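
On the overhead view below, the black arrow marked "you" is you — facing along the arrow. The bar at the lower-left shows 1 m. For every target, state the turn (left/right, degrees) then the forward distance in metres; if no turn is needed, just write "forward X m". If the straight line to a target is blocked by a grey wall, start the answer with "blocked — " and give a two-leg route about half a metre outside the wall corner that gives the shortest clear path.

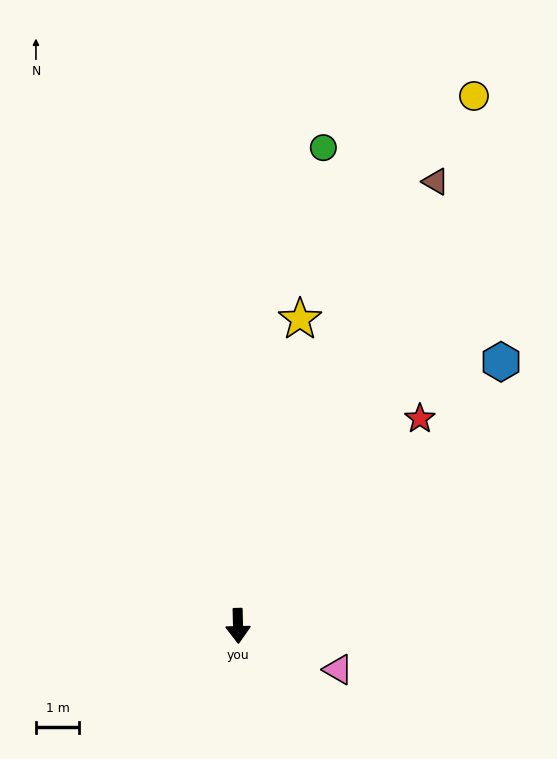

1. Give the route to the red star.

turn left 137°, forward 6.3 m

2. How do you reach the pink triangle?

turn left 65°, forward 2.5 m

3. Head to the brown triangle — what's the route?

turn left 155°, forward 11.2 m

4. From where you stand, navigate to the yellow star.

turn left 167°, forward 7.2 m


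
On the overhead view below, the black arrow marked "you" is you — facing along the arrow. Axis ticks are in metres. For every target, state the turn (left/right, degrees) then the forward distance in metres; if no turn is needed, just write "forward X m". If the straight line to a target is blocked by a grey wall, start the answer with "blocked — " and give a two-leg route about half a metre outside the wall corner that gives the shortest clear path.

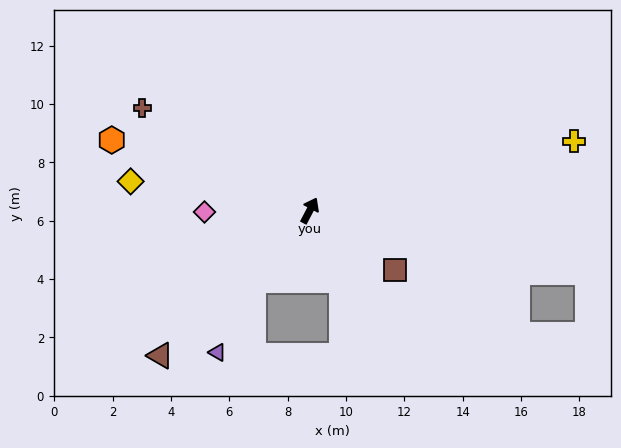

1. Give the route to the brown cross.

turn left 86°, forward 6.7 m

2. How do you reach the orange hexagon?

turn left 98°, forward 7.2 m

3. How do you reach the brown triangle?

turn left 162°, forward 7.1 m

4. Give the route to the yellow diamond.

turn left 108°, forward 6.2 m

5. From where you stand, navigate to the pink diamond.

turn left 118°, forward 3.6 m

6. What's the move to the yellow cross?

turn right 48°, forward 9.4 m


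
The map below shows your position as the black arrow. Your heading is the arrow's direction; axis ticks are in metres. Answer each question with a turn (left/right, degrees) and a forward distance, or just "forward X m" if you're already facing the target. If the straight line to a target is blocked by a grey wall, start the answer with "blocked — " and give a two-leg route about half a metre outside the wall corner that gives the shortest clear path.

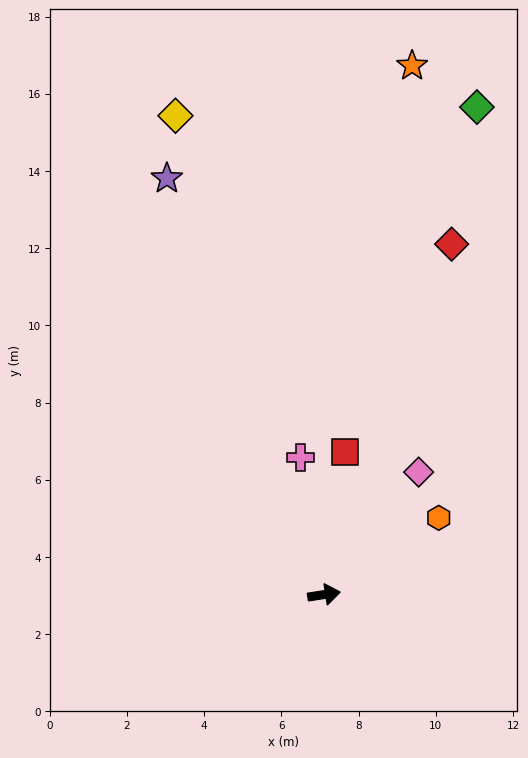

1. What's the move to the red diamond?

turn left 61°, forward 9.7 m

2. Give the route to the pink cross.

turn left 91°, forward 3.6 m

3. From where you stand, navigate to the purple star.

turn left 102°, forward 11.5 m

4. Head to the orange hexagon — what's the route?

turn left 25°, forward 3.6 m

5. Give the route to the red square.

turn left 73°, forward 3.7 m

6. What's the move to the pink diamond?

turn left 44°, forward 4.0 m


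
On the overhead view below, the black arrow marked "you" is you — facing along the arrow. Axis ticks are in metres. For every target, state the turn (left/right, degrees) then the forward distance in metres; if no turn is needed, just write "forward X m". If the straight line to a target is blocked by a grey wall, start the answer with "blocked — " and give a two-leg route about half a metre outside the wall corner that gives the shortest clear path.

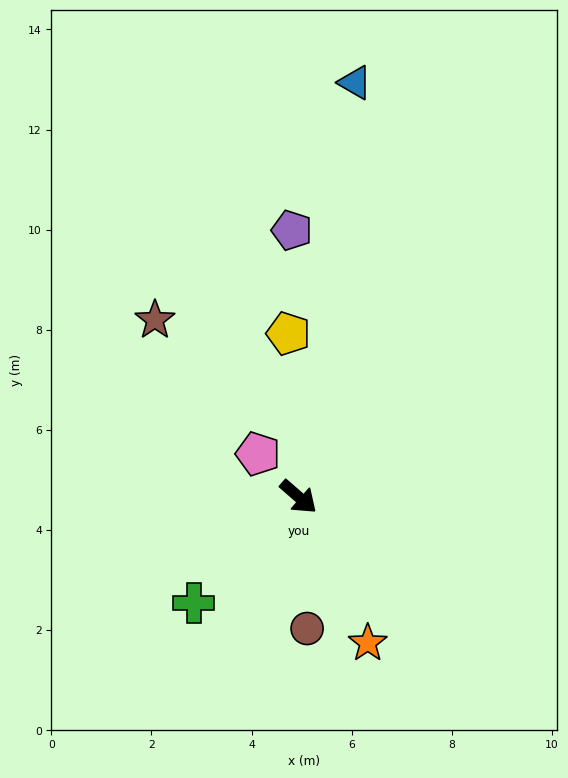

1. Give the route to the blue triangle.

turn left 123°, forward 8.4 m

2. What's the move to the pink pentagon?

turn left 174°, forward 1.2 m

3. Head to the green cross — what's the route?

turn right 94°, forward 3.0 m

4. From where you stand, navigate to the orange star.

turn right 24°, forward 3.2 m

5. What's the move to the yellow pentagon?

turn left 135°, forward 3.3 m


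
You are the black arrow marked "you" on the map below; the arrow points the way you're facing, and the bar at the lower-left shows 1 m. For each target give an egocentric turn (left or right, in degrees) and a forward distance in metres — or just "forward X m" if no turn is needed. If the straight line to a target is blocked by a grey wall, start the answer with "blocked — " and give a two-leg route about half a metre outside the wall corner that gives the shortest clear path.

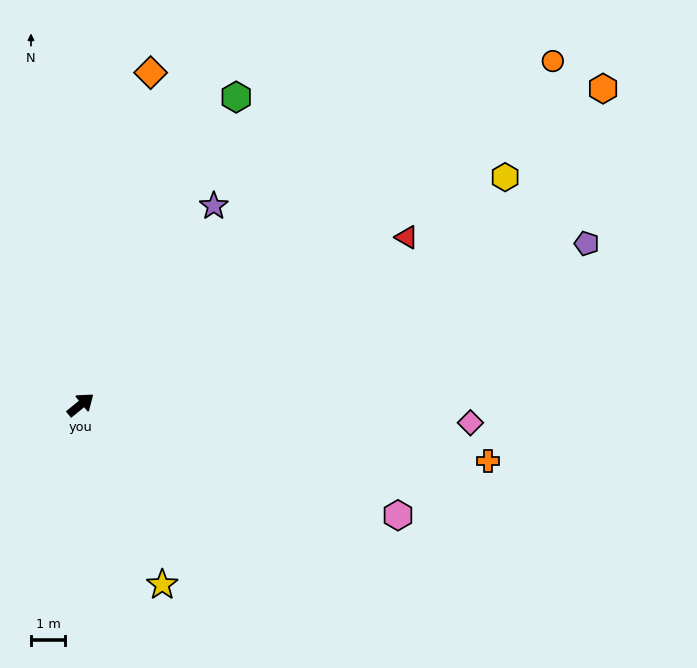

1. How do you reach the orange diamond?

turn left 39°, forward 9.9 m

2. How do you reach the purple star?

turn left 17°, forward 6.9 m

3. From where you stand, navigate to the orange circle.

turn right 3°, forward 17.0 m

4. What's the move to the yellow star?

turn right 105°, forward 5.7 m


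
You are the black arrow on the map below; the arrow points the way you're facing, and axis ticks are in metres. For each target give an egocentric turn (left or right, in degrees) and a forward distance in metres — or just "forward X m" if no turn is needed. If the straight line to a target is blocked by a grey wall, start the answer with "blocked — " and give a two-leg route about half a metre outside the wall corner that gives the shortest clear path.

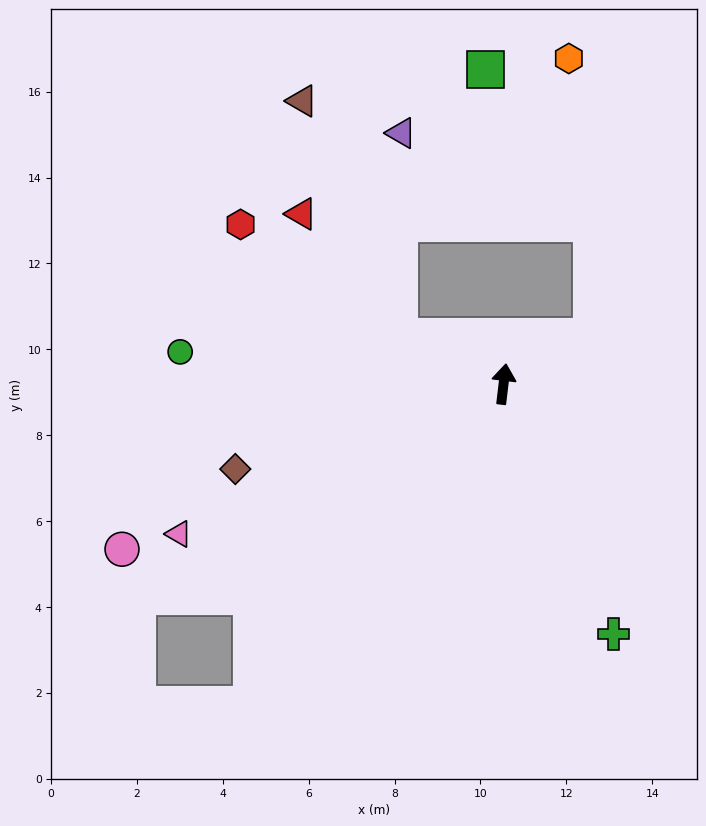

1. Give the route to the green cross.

turn right 149°, forward 6.4 m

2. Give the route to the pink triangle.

turn left 122°, forward 8.3 m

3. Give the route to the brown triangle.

blocked — turn left 72°, forward 2.7 m, then turn right 43°, forward 5.9 m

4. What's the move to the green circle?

turn left 91°, forward 7.6 m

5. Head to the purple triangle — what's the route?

blocked — turn left 72°, forward 2.7 m, then turn right 66°, forward 4.7 m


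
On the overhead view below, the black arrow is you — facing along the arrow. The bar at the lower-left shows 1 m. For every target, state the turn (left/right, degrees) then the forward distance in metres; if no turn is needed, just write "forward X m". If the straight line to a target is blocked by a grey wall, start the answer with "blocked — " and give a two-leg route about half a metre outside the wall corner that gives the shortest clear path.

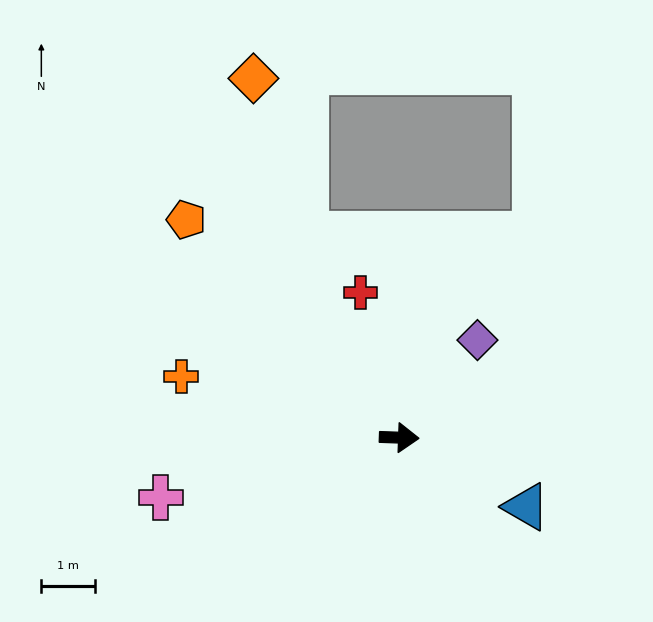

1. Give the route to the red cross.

turn left 107°, forward 2.8 m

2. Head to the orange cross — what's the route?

turn left 166°, forward 4.2 m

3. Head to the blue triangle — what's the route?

turn right 27°, forward 2.7 m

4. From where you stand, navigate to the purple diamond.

turn left 53°, forward 2.3 m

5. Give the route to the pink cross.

turn right 164°, forward 4.6 m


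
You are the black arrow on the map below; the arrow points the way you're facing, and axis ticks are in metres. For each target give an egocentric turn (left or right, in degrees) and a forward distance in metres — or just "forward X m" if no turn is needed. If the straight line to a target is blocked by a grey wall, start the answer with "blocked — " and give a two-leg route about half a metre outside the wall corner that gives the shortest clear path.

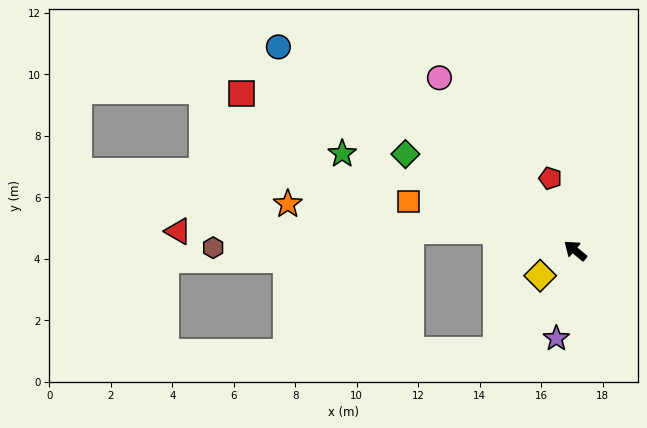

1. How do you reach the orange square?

turn left 23°, forward 5.7 m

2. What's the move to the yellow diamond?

turn left 75°, forward 1.4 m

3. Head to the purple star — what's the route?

turn left 117°, forward 2.9 m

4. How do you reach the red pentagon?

turn right 31°, forward 2.5 m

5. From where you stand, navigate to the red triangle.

blocked — turn left 26°, forward 2.7 m, then turn left 14°, forward 10.3 m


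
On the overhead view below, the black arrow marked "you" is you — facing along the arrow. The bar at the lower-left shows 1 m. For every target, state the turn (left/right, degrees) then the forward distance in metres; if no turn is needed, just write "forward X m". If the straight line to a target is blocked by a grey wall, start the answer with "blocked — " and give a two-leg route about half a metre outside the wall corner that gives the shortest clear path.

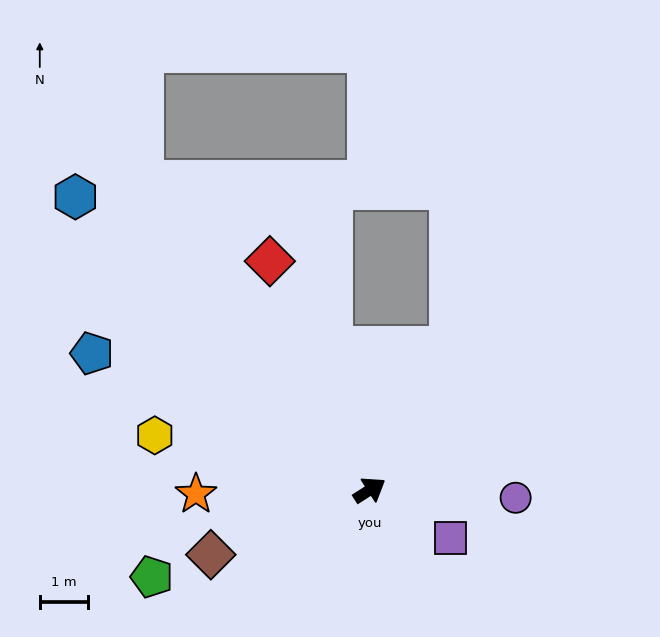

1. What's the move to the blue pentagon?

turn left 121°, forward 6.4 m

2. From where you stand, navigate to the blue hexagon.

turn left 102°, forward 8.5 m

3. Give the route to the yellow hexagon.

turn left 133°, forward 4.6 m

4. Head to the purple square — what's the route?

turn right 63°, forward 1.9 m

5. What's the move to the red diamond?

turn left 81°, forward 5.1 m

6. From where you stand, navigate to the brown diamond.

turn left 170°, forward 3.5 m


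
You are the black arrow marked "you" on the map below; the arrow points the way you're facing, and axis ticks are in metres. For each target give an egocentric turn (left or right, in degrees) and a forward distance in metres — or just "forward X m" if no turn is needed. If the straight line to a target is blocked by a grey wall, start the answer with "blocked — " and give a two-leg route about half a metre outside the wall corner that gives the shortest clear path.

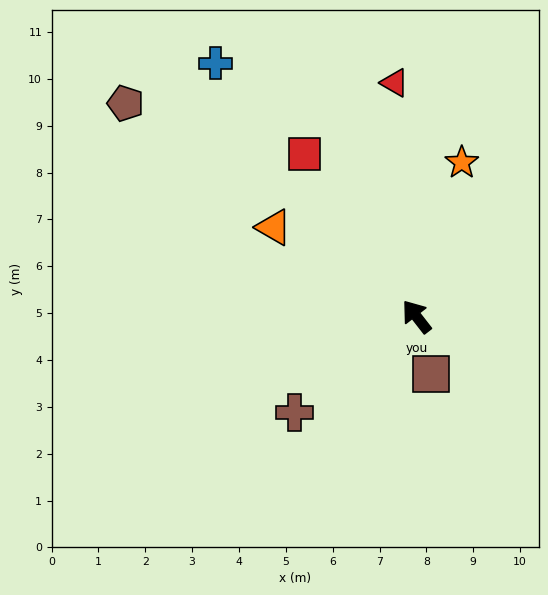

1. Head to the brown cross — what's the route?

turn left 90°, forward 3.3 m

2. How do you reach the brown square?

turn left 156°, forward 1.3 m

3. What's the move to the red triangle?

turn right 33°, forward 5.0 m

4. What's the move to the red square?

turn right 3°, forward 4.2 m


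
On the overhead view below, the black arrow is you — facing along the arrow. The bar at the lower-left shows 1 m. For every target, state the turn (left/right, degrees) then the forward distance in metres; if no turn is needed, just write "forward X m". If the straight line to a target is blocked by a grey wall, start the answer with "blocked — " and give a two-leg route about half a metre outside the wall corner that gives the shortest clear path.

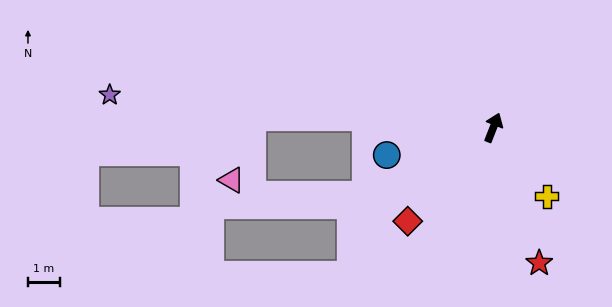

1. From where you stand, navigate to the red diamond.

turn left 159°, forward 4.0 m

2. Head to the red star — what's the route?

turn right 140°, forward 4.5 m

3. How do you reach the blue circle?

turn left 126°, forward 3.4 m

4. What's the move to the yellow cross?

turn right 120°, forward 2.7 m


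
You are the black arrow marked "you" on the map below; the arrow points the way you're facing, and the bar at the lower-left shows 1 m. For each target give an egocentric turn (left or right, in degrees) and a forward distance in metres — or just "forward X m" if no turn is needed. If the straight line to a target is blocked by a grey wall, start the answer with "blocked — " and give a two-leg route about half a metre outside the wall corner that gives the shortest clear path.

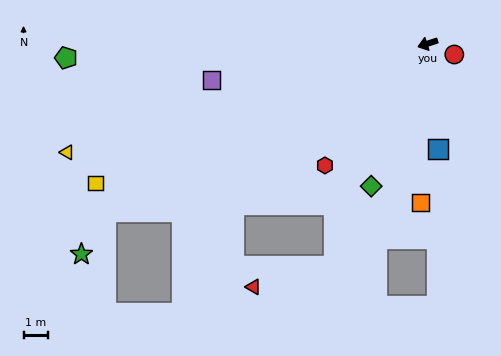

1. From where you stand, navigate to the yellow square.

turn left 5°, forward 14.7 m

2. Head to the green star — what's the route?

blocked — turn left 10°, forward 14.8 m, then turn left 32°, forward 2.0 m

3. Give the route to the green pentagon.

turn right 16°, forward 14.8 m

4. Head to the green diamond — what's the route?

turn left 50°, forward 6.3 m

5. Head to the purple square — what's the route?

turn right 8°, forward 8.9 m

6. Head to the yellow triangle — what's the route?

forward 15.4 m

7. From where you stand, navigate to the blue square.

turn left 78°, forward 4.3 m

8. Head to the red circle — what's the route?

turn left 140°, forward 1.2 m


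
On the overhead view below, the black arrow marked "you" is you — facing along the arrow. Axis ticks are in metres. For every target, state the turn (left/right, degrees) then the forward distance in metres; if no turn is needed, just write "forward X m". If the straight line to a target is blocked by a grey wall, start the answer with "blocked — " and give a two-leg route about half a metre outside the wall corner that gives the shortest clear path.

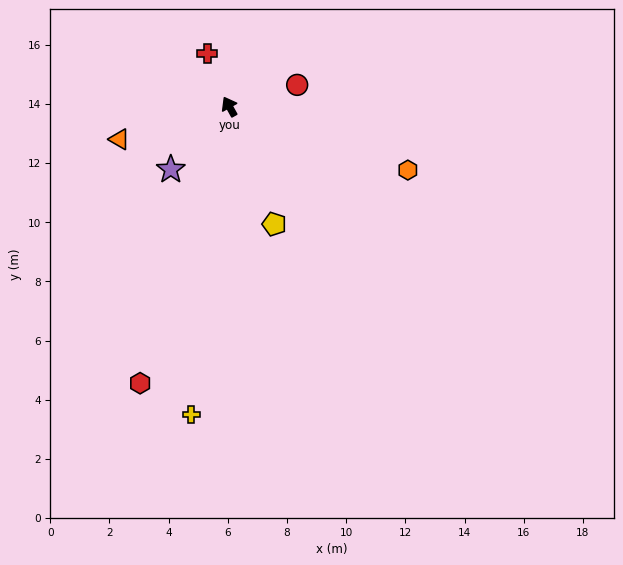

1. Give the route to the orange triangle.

turn left 77°, forward 3.9 m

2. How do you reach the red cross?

turn right 6°, forward 1.9 m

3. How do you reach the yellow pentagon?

turn left 172°, forward 4.3 m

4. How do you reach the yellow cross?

turn left 144°, forward 10.5 m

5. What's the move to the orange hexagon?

turn right 139°, forward 6.4 m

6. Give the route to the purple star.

turn left 108°, forward 2.9 m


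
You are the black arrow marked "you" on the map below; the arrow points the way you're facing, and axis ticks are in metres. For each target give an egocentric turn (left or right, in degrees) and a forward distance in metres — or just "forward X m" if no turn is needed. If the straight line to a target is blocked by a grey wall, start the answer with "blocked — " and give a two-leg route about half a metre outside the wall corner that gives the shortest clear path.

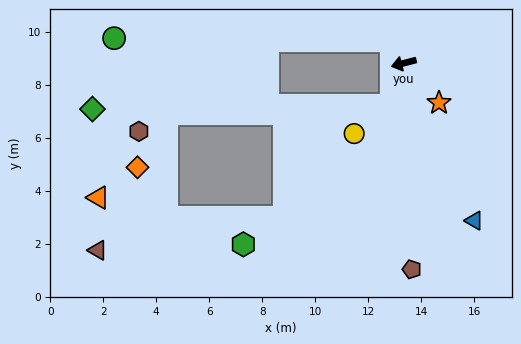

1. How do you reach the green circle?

blocked — turn right 74°, forward 1.0 m, then turn left 59°, forward 10.4 m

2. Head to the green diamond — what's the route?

blocked — turn left 58°, forward 1.6 m, then turn right 72°, forward 11.3 m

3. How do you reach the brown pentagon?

turn left 78°, forward 7.8 m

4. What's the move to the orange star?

turn left 117°, forward 2.0 m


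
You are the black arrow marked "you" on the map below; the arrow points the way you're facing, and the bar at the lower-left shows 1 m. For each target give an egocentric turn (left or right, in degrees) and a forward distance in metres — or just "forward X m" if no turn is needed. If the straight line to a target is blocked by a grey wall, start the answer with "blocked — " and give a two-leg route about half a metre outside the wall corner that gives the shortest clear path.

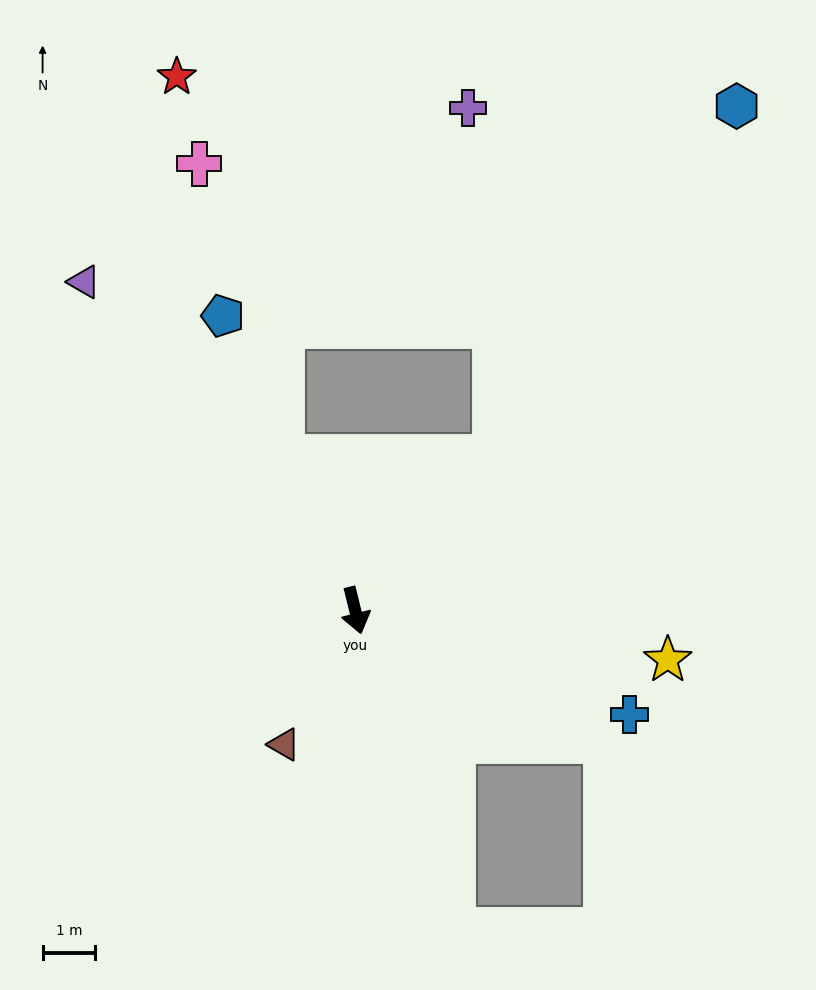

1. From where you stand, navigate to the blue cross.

turn left 55°, forward 5.6 m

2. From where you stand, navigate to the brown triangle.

turn right 42°, forward 2.9 m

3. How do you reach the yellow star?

turn left 67°, forward 6.0 m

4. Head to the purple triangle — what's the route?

turn right 154°, forward 8.1 m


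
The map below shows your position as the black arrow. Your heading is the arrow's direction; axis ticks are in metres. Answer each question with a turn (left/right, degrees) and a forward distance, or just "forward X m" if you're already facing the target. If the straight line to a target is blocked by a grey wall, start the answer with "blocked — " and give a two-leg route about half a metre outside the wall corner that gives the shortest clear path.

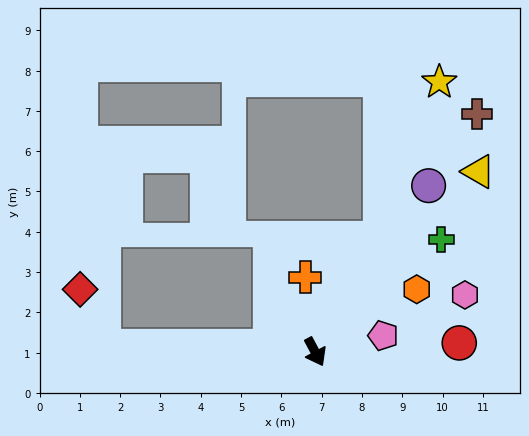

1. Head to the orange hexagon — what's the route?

turn left 94°, forward 3.0 m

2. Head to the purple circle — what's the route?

turn left 118°, forward 5.0 m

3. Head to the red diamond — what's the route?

blocked — turn right 120°, forward 5.3 m, then turn right 66°, forward 1.5 m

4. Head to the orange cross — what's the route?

turn left 159°, forward 1.9 m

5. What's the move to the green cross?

turn left 104°, forward 4.2 m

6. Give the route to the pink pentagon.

turn left 75°, forward 1.7 m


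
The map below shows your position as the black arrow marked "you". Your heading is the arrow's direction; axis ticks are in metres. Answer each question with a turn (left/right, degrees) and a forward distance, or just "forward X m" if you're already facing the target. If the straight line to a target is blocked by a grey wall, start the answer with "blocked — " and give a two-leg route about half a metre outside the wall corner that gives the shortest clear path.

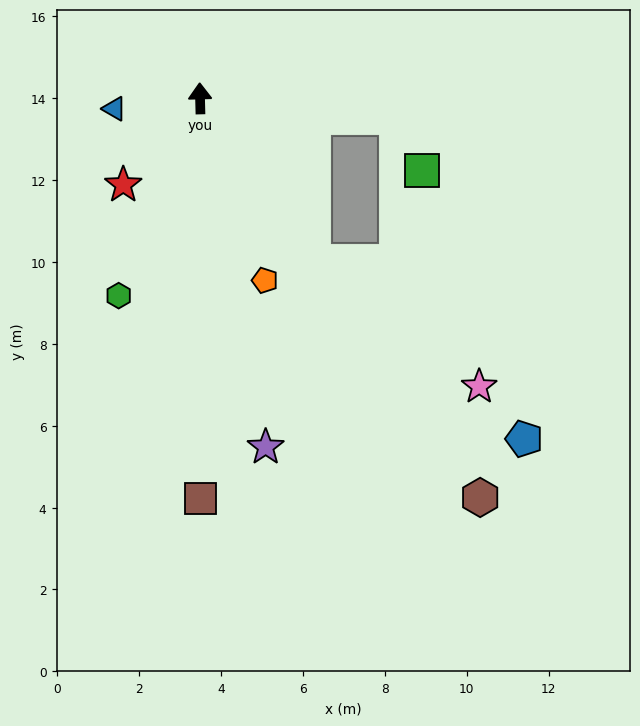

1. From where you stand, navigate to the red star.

turn left 137°, forward 2.8 m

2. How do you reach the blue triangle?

turn left 95°, forward 2.1 m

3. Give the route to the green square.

blocked — turn right 97°, forward 4.8 m, then turn right 58°, forward 1.4 m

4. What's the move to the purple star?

turn right 171°, forward 8.7 m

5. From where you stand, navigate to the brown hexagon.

turn right 146°, forward 11.9 m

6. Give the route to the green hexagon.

turn left 156°, forward 5.2 m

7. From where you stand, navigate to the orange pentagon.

turn right 162°, forward 4.7 m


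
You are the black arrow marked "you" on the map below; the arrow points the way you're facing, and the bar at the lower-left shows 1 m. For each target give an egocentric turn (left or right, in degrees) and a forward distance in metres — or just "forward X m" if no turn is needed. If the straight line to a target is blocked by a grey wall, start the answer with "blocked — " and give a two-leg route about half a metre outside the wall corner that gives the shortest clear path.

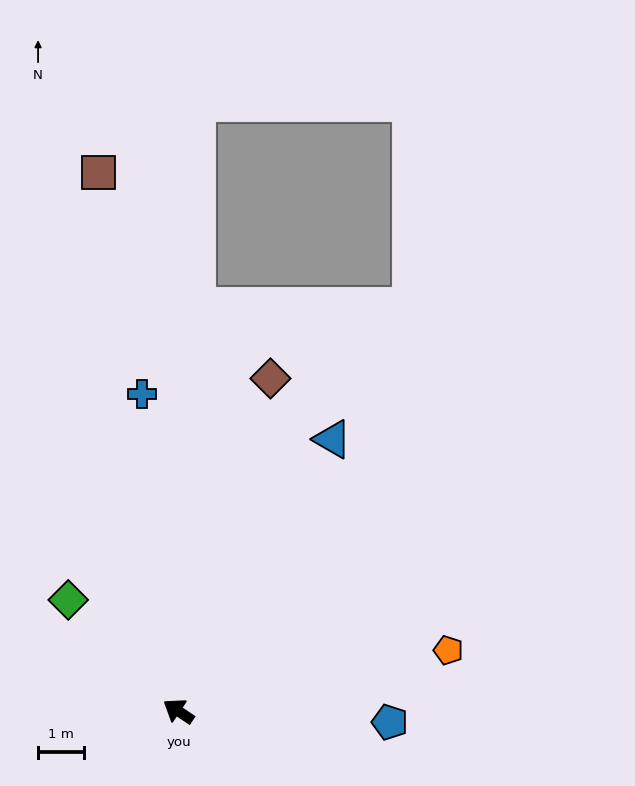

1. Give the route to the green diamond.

turn right 12°, forward 3.4 m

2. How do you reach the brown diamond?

turn right 72°, forward 7.6 m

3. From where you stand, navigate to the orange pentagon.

turn right 134°, forward 6.1 m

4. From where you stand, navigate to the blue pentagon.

turn right 149°, forward 4.6 m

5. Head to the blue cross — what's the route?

turn right 50°, forward 7.0 m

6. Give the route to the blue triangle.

turn right 86°, forward 6.9 m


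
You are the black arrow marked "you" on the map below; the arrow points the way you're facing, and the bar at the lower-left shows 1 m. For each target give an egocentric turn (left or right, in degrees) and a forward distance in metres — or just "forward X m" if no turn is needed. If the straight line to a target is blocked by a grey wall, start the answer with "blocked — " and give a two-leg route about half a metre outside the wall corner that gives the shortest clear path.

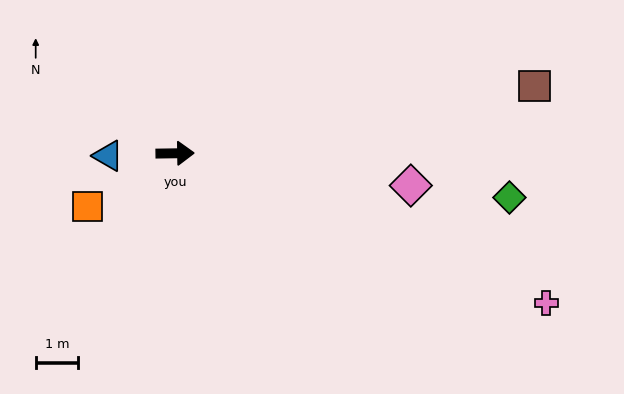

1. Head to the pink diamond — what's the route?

turn right 9°, forward 5.6 m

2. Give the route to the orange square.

turn right 150°, forward 2.4 m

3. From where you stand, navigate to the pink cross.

turn right 23°, forward 9.4 m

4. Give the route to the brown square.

turn left 10°, forward 8.6 m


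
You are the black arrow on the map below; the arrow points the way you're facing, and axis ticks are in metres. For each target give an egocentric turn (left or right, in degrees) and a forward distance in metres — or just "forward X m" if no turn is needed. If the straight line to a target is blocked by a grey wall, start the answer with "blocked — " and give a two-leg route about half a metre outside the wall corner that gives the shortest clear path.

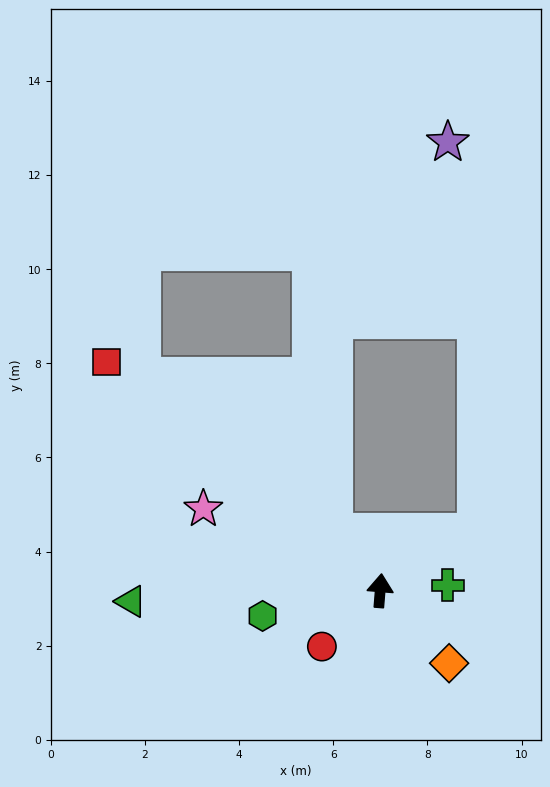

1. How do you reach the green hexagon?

turn left 107°, forward 2.6 m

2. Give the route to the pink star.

turn left 70°, forward 4.1 m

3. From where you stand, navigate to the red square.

turn left 55°, forward 7.6 m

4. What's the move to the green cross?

turn right 81°, forward 1.4 m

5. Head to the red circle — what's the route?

turn left 138°, forward 1.7 m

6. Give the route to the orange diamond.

turn right 132°, forward 2.1 m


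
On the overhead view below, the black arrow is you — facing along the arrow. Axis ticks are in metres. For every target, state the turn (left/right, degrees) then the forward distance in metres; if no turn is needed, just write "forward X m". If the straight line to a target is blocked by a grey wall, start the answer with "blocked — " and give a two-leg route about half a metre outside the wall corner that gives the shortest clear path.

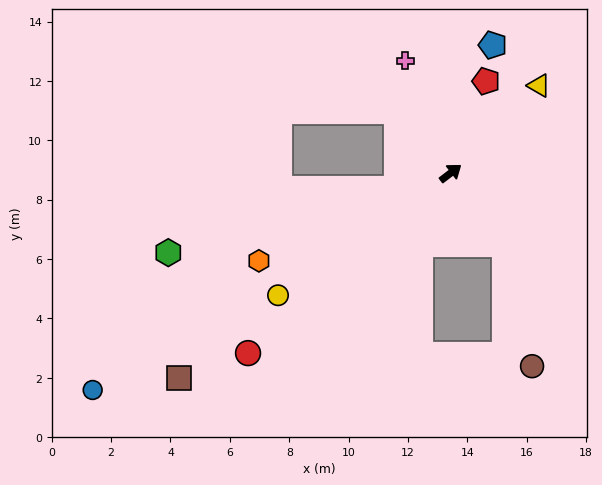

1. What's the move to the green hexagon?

turn left 158°, forward 9.9 m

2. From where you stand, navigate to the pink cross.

turn left 75°, forward 4.1 m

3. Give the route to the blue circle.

turn left 174°, forward 14.1 m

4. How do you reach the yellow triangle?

turn left 7°, forward 4.2 m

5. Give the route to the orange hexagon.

turn left 167°, forward 7.1 m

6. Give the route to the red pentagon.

turn left 32°, forward 3.3 m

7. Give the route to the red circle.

turn right 176°, forward 9.1 m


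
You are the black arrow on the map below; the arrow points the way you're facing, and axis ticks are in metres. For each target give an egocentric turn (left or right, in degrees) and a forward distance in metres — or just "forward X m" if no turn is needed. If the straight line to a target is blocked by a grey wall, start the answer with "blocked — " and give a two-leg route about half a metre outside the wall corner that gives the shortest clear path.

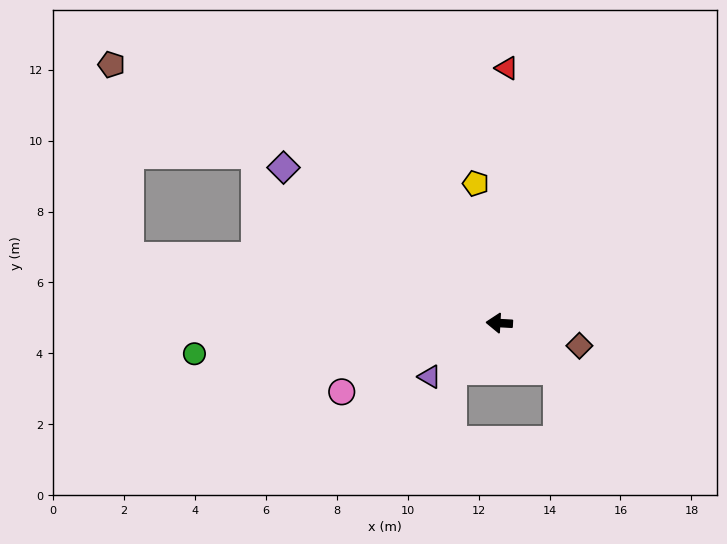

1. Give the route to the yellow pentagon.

turn right 77°, forward 4.0 m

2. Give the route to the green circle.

turn left 9°, forward 8.6 m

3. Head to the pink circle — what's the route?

turn left 27°, forward 4.8 m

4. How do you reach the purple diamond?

turn right 33°, forward 7.5 m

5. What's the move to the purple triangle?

turn left 41°, forward 2.5 m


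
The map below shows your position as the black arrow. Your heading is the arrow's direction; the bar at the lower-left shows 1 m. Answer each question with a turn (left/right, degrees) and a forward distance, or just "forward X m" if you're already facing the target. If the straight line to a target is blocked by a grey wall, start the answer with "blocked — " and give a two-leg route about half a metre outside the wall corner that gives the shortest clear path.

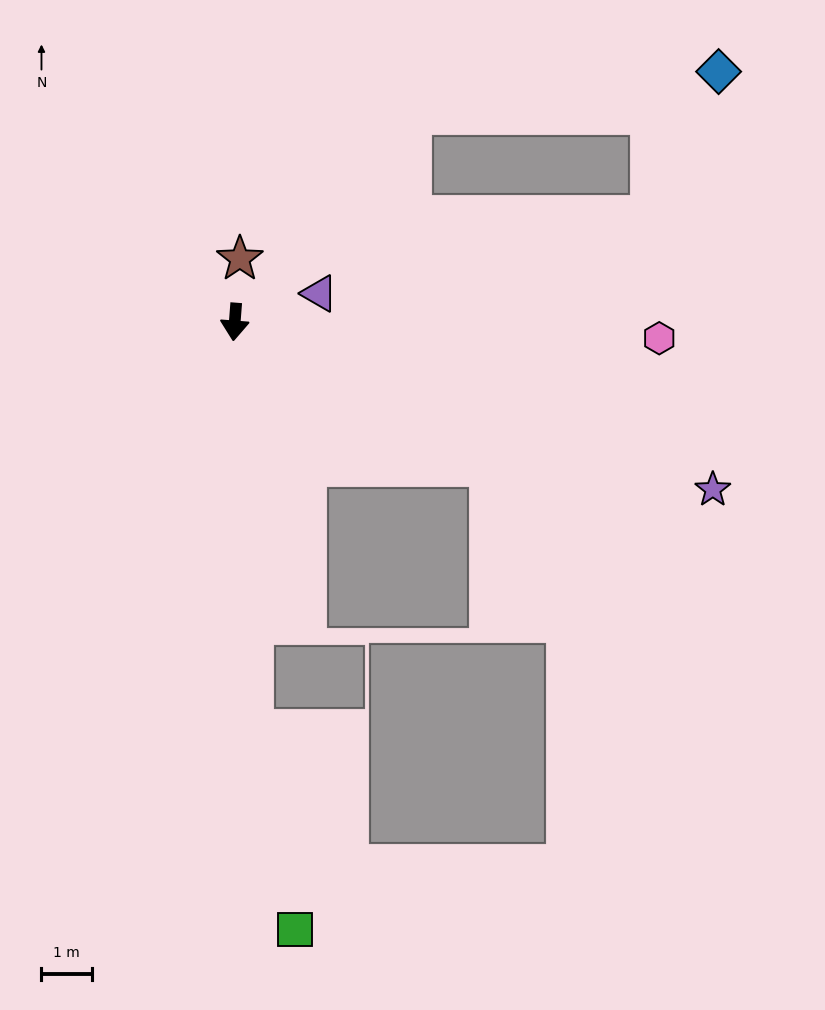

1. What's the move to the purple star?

turn left 75°, forward 10.0 m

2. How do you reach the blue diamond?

blocked — turn left 144°, forward 5.4 m, then turn right 42°, forward 6.2 m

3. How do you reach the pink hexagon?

turn left 92°, forward 8.4 m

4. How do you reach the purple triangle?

turn left 113°, forward 1.8 m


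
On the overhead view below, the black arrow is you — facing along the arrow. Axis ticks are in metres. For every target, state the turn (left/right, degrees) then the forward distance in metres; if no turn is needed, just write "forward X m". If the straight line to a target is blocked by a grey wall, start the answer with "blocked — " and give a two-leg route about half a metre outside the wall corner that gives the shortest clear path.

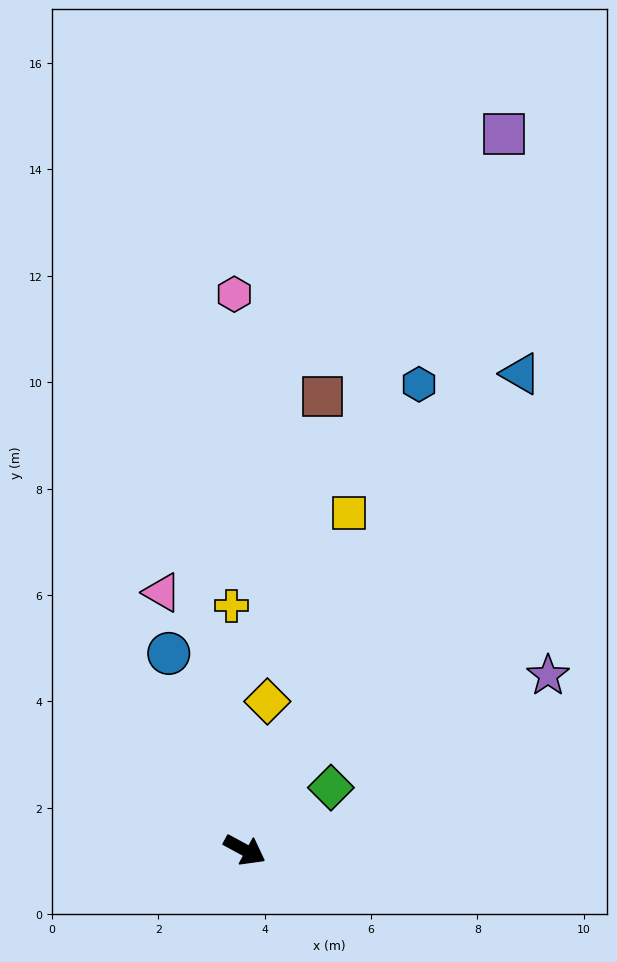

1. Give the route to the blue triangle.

turn left 88°, forward 10.3 m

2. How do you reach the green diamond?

turn left 64°, forward 2.0 m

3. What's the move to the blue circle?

turn left 140°, forward 4.0 m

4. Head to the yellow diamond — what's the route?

turn left 110°, forward 2.8 m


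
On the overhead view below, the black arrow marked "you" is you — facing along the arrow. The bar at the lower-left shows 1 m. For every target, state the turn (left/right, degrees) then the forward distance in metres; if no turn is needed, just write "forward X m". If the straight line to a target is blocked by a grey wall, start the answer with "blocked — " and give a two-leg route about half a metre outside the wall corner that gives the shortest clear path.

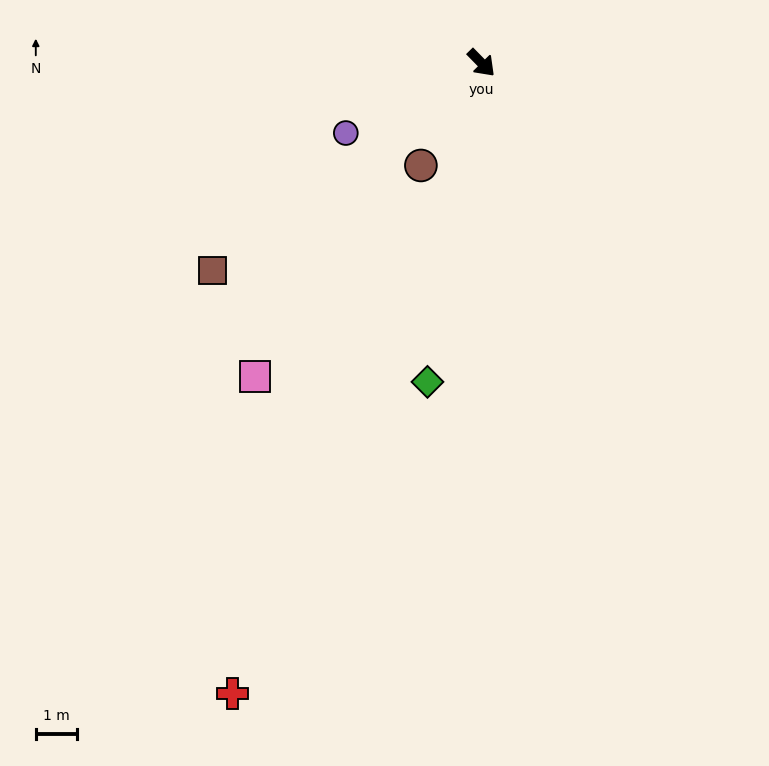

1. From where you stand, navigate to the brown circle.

turn right 75°, forward 2.9 m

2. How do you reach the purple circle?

turn right 107°, forward 3.7 m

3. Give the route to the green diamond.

turn right 54°, forward 7.9 m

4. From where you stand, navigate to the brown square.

turn right 97°, forward 8.3 m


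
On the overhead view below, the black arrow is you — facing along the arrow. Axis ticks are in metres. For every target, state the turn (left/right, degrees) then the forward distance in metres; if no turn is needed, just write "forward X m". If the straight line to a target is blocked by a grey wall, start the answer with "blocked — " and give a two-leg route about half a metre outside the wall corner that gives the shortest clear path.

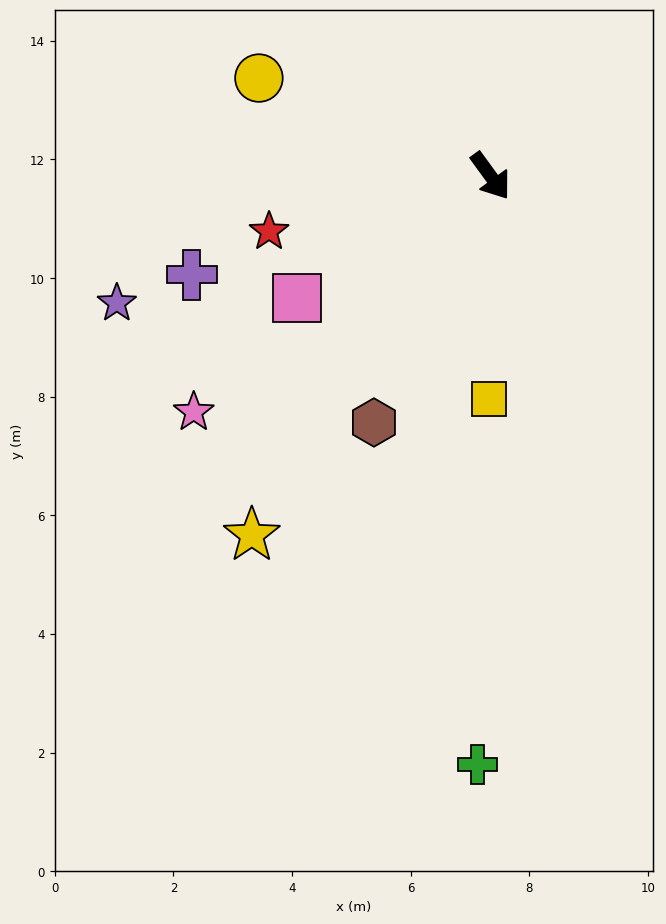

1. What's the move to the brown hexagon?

turn right 61°, forward 4.6 m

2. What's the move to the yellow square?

turn right 36°, forward 3.8 m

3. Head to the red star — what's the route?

turn right 112°, forward 3.8 m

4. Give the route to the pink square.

turn right 94°, forward 3.9 m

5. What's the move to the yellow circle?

turn right 149°, forward 4.2 m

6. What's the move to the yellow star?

turn right 70°, forward 7.3 m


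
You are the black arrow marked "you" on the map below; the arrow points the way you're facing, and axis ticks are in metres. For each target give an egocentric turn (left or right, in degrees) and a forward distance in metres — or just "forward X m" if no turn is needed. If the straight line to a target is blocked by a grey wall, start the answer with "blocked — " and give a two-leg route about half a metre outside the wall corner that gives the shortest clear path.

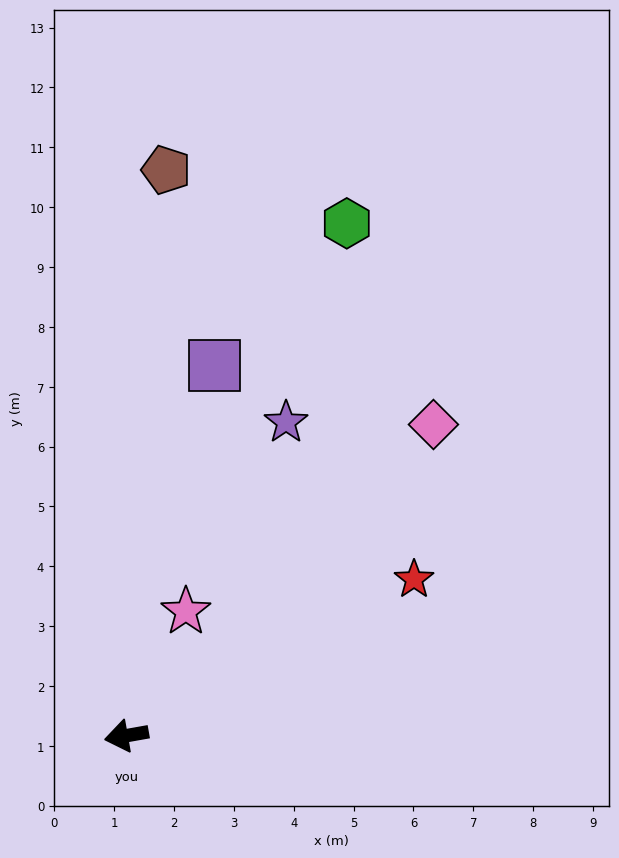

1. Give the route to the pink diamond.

turn right 145°, forward 7.3 m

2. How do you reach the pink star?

turn right 126°, forward 2.3 m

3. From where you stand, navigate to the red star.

turn right 162°, forward 5.5 m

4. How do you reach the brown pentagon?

turn right 104°, forward 9.5 m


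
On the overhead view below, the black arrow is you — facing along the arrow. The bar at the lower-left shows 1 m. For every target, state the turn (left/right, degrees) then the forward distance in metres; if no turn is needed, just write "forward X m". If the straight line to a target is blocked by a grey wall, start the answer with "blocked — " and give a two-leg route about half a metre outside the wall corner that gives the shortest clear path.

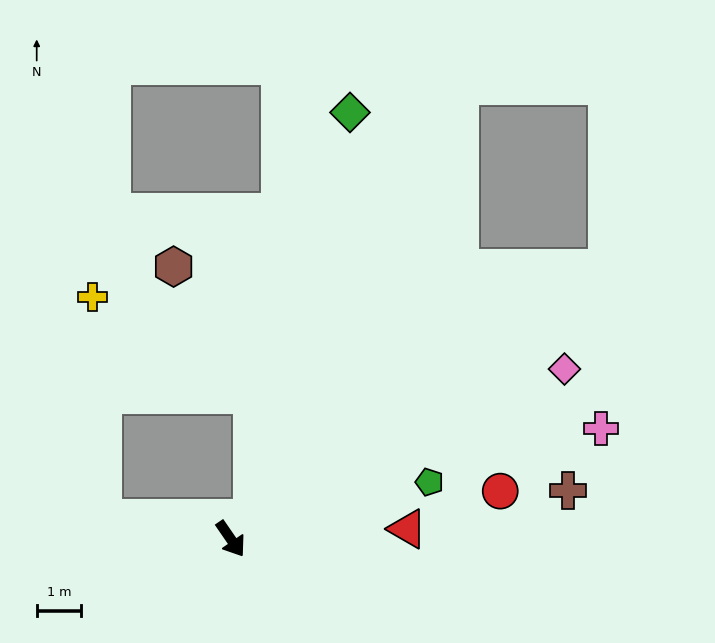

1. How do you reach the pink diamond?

turn left 82°, forward 8.5 m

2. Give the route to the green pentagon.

turn left 71°, forward 4.7 m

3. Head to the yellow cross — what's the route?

blocked — turn right 134°, forward 2.9 m, then turn right 78°, forward 5.0 m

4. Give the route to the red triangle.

turn left 59°, forward 4.0 m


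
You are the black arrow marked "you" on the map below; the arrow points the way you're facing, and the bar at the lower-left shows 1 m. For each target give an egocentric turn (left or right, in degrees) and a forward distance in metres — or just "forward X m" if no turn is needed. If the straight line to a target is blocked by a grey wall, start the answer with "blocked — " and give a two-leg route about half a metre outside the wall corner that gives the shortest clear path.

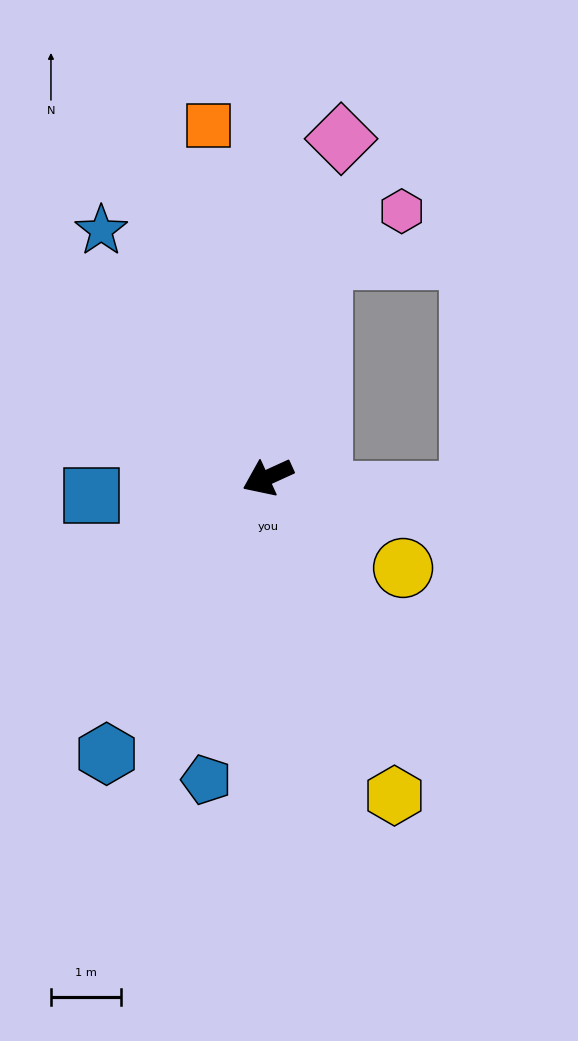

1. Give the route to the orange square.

turn right 105°, forward 5.1 m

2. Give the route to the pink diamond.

turn right 127°, forward 5.0 m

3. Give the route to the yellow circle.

turn left 122°, forward 2.3 m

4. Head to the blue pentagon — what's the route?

turn left 54°, forward 4.4 m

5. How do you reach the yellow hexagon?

turn left 87°, forward 4.9 m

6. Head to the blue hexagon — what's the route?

turn left 35°, forward 4.6 m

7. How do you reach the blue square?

turn right 19°, forward 2.5 m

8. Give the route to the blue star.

turn right 81°, forward 4.3 m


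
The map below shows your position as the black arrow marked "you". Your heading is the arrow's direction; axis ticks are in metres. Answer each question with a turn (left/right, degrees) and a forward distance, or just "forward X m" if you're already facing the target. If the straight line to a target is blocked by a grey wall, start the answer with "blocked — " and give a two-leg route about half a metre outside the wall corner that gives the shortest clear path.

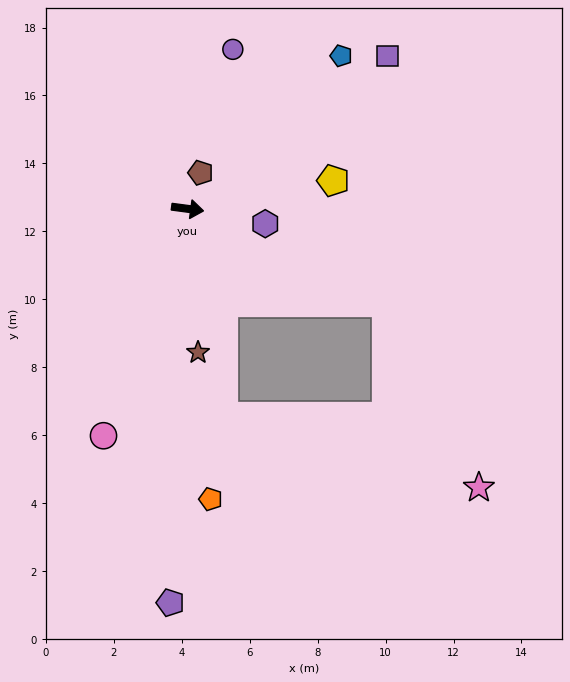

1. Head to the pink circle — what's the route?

turn right 103°, forward 7.1 m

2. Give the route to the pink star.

blocked — turn right 18°, forward 6.5 m, then turn right 38°, forward 6.1 m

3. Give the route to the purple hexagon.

turn right 3°, forward 2.3 m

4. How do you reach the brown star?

turn right 78°, forward 4.2 m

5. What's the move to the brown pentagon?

turn left 78°, forward 1.1 m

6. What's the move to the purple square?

turn left 45°, forward 7.4 m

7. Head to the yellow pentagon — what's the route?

turn left 19°, forward 4.4 m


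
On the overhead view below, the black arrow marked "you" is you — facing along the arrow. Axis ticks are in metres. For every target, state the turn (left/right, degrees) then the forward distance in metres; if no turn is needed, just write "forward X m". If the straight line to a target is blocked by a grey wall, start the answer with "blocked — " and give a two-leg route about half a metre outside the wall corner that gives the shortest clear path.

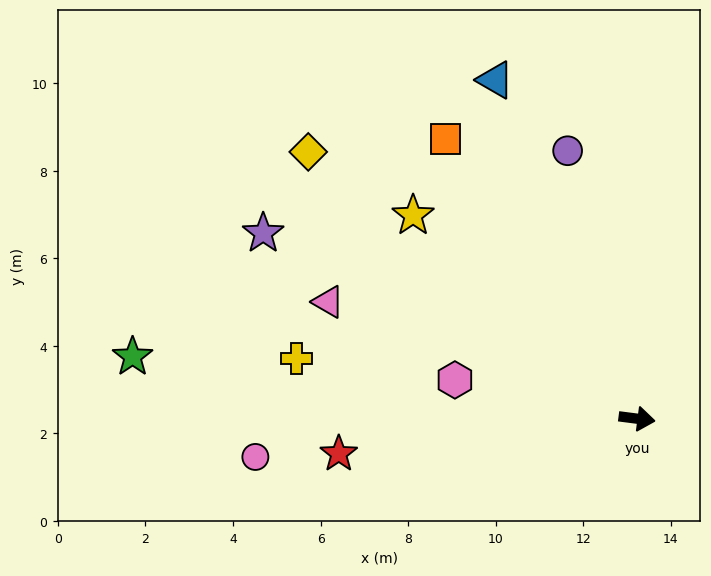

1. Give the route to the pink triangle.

turn left 167°, forward 7.5 m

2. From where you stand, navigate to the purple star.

turn left 161°, forward 9.5 m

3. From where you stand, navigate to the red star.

turn right 166°, forward 6.9 m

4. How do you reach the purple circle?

turn left 112°, forward 6.3 m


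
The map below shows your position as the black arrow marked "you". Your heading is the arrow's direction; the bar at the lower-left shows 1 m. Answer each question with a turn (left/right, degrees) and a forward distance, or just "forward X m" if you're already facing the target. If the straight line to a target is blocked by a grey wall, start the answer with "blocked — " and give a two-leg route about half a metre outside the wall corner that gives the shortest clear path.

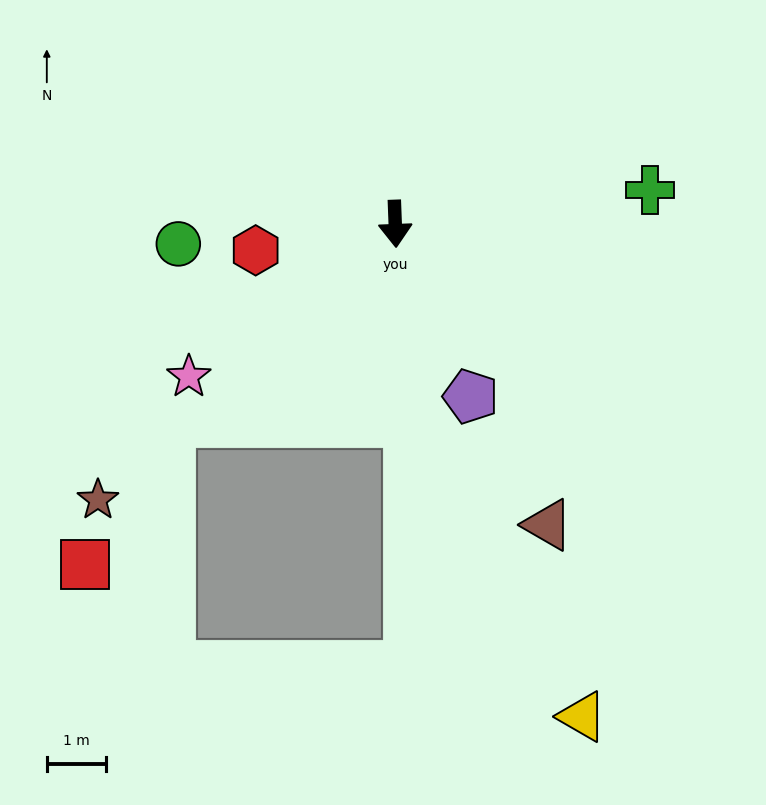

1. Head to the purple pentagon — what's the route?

turn left 21°, forward 3.2 m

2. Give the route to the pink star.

turn right 56°, forward 4.3 m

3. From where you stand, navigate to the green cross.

turn left 95°, forward 4.3 m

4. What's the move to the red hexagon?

turn right 81°, forward 2.4 m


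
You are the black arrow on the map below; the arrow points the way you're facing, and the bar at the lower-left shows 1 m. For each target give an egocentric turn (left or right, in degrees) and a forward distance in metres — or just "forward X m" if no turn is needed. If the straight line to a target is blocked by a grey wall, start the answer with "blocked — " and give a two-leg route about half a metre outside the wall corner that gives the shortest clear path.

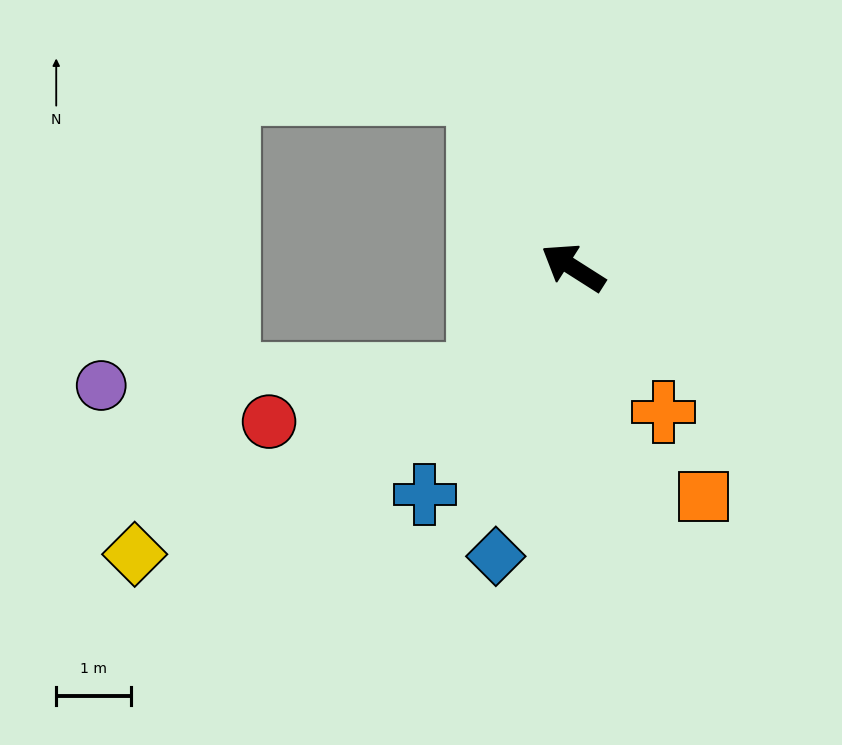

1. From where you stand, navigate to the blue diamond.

turn left 107°, forward 4.0 m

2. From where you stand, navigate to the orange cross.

turn left 154°, forward 2.3 m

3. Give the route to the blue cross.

turn left 89°, forward 3.6 m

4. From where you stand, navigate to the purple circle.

blocked — turn left 81°, forward 1.9 m, then turn right 47°, forward 5.0 m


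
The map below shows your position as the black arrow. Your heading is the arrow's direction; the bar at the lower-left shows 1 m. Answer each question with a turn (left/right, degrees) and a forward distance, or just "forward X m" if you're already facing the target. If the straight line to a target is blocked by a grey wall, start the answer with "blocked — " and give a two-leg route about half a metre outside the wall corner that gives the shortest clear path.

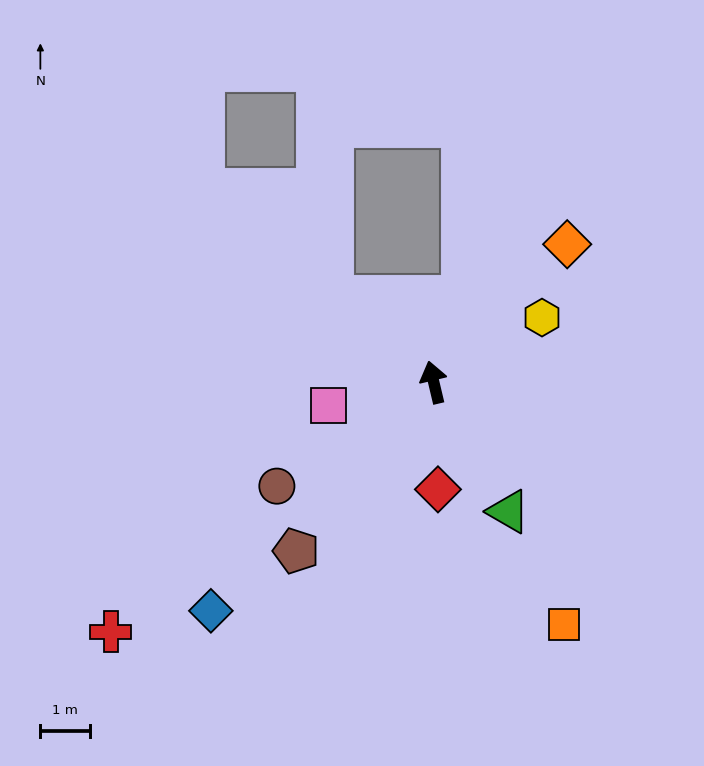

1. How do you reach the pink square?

turn left 89°, forward 2.2 m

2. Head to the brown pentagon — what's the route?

turn left 127°, forward 4.4 m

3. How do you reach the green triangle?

turn right 163°, forward 3.0 m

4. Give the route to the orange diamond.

turn right 57°, forward 3.9 m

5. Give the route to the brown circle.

turn left 110°, forward 3.8 m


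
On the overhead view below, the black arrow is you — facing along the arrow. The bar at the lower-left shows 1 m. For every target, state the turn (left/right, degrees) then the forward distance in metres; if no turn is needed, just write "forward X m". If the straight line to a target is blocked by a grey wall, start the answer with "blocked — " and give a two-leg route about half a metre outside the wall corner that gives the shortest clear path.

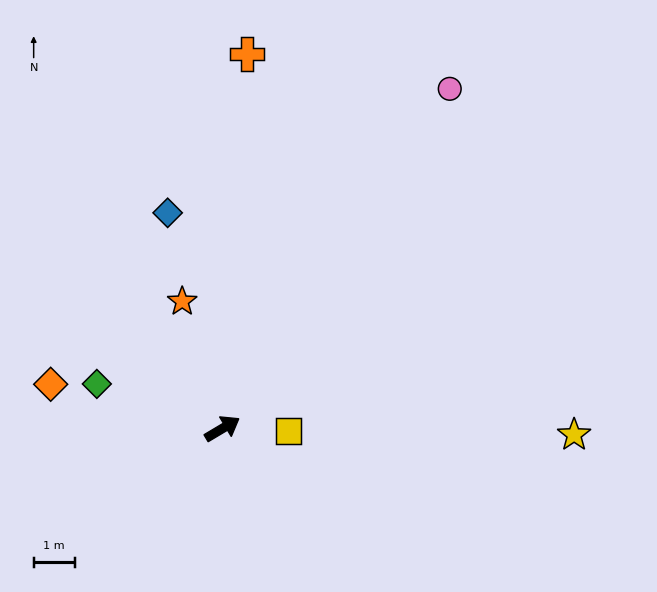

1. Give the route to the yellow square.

turn right 33°, forward 1.6 m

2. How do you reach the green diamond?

turn left 130°, forward 3.2 m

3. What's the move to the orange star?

turn left 77°, forward 3.2 m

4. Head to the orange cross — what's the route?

turn left 55°, forward 9.1 m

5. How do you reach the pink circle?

turn left 25°, forward 9.9 m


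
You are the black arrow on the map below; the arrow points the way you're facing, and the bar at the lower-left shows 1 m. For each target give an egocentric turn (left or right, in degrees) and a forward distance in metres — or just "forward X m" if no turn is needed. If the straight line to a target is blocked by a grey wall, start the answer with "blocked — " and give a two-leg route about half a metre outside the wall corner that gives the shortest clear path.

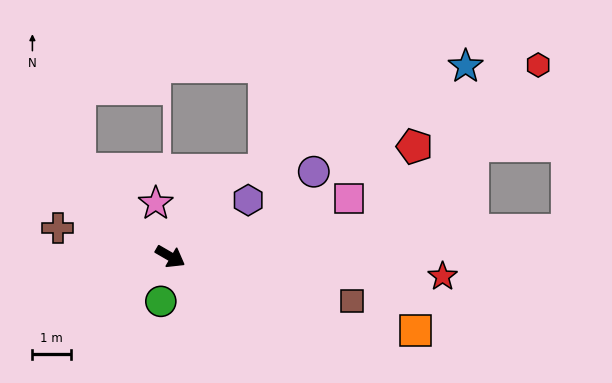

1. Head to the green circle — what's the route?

turn right 72°, forward 1.2 m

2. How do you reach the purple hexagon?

turn left 66°, forward 2.5 m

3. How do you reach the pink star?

turn left 135°, forward 1.4 m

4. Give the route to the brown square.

turn left 16°, forward 4.9 m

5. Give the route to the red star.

turn left 26°, forward 7.1 m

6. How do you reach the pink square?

turn left 48°, forward 4.9 m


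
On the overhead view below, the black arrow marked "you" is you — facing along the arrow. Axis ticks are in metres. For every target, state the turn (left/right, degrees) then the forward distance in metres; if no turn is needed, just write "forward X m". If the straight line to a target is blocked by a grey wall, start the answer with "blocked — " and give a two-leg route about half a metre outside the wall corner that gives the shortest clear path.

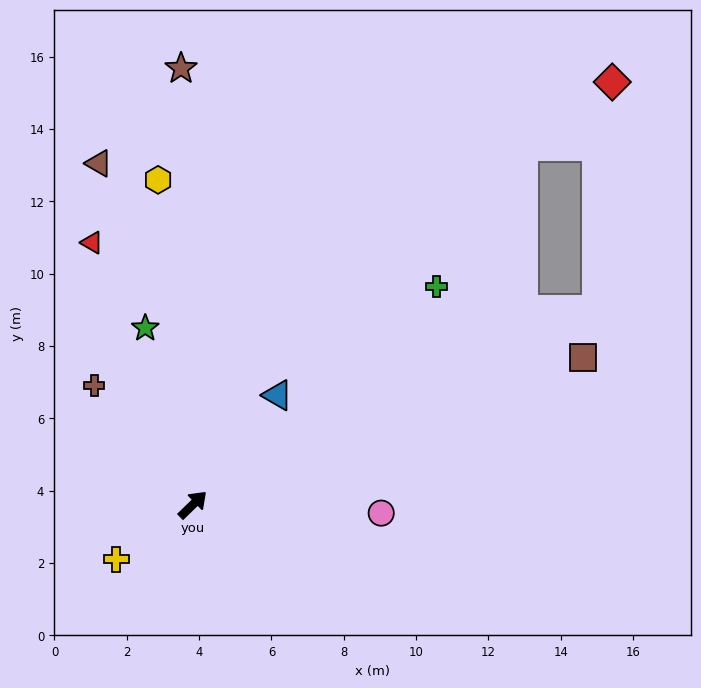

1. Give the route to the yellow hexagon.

turn left 52°, forward 9.0 m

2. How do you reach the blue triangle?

turn left 8°, forward 3.8 m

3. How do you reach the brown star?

turn left 47°, forward 12.1 m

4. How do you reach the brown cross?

turn left 85°, forward 4.3 m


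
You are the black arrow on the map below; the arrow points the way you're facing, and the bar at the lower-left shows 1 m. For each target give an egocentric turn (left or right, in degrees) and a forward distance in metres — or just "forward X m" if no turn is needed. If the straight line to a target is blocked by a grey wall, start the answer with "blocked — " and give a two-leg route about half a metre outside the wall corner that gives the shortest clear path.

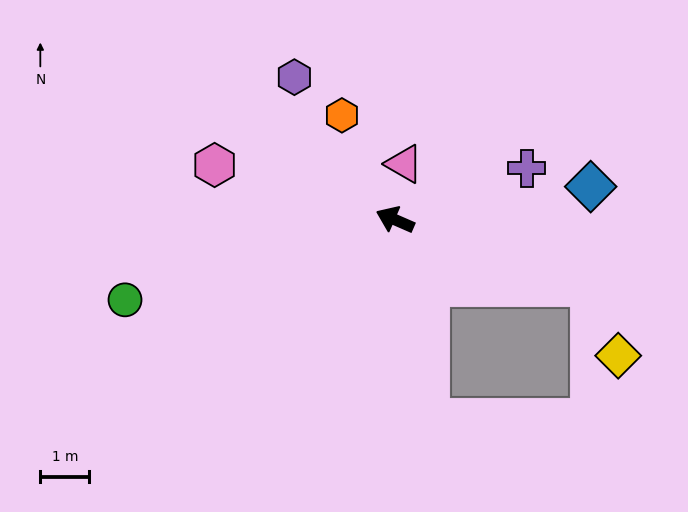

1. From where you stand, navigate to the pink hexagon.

turn left 7°, forward 3.8 m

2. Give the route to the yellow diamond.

blocked — turn right 175°, forward 4.2 m, then turn right 50°, forward 1.5 m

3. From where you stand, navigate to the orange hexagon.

turn right 39°, forward 2.4 m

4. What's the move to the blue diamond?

turn right 147°, forward 4.0 m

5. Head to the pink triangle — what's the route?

turn right 76°, forward 1.2 m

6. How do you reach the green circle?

turn left 40°, forward 5.7 m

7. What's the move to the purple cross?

turn right 135°, forward 2.9 m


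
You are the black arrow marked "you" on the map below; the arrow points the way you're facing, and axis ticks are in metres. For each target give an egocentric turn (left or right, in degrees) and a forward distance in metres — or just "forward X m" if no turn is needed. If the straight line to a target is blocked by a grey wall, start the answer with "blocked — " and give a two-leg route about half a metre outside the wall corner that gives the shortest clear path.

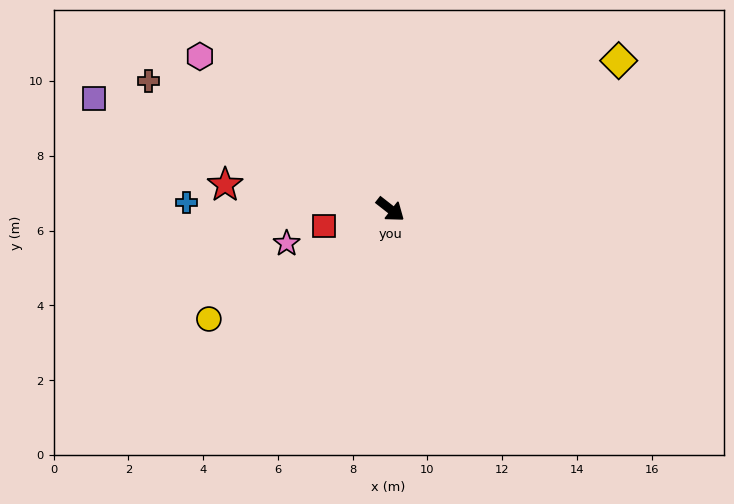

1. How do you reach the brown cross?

turn right 170°, forward 7.3 m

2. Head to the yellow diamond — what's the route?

turn left 71°, forward 7.3 m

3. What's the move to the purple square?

turn right 162°, forward 8.5 m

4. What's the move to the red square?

turn right 128°, forward 1.8 m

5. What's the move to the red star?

turn right 150°, forward 4.5 m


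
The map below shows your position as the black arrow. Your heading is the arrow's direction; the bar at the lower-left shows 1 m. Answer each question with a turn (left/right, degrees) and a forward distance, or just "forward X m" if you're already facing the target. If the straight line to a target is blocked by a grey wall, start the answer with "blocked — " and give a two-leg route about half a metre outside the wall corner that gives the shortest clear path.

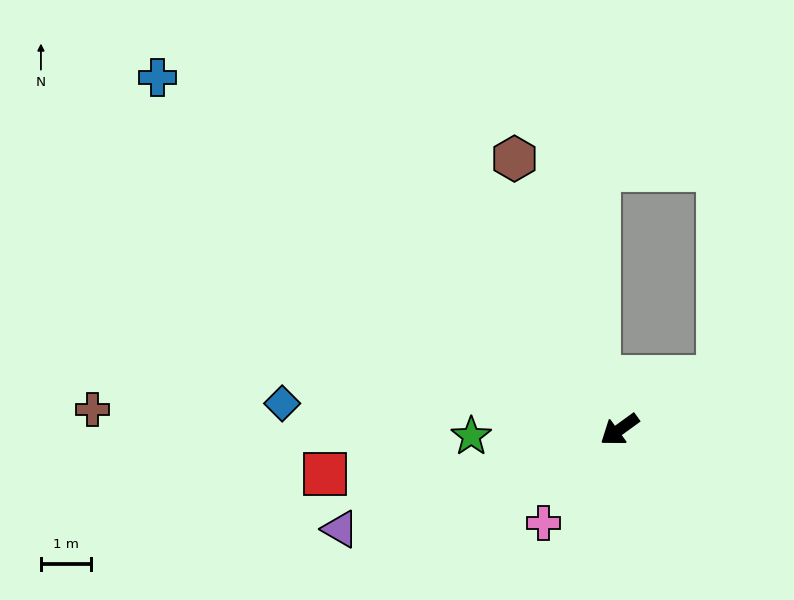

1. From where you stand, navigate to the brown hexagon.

turn right 105°, forward 5.8 m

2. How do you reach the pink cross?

turn left 15°, forward 2.4 m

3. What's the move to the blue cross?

turn right 73°, forward 11.6 m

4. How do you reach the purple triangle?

turn right 16°, forward 5.9 m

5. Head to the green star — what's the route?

turn right 33°, forward 3.0 m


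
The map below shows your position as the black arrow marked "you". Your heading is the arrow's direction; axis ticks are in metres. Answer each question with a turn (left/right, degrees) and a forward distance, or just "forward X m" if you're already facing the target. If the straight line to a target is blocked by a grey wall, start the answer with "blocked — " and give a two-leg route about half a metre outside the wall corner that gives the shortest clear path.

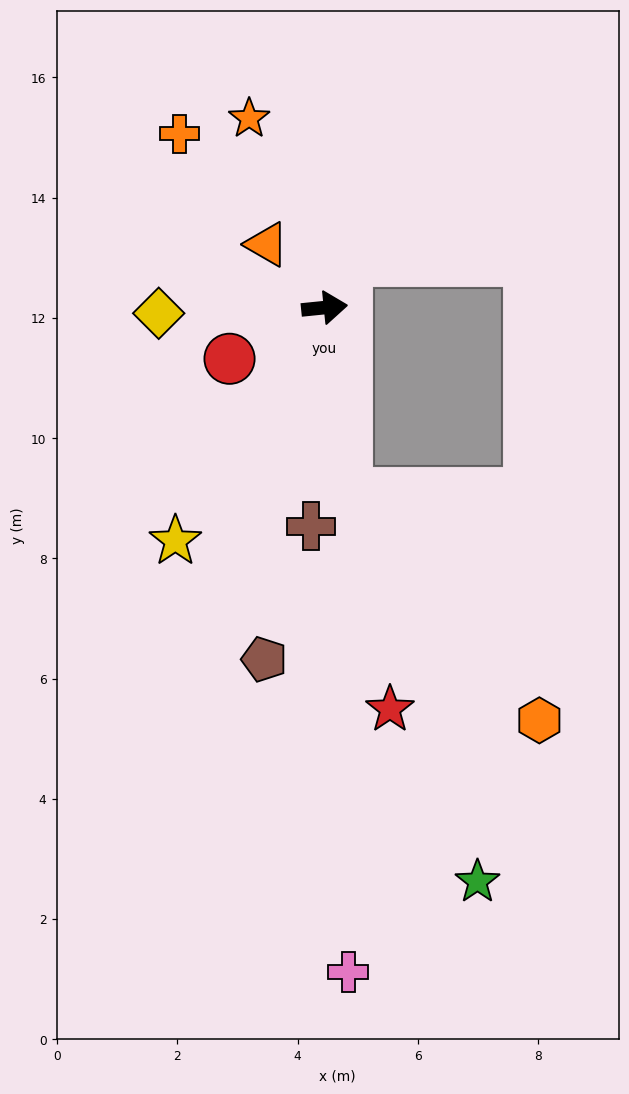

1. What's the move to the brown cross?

turn right 99°, forward 3.6 m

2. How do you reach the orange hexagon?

blocked — turn right 89°, forward 3.1 m, then turn left 34°, forward 5.0 m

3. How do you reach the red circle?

turn right 157°, forward 1.8 m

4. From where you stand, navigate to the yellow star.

turn right 128°, forward 4.6 m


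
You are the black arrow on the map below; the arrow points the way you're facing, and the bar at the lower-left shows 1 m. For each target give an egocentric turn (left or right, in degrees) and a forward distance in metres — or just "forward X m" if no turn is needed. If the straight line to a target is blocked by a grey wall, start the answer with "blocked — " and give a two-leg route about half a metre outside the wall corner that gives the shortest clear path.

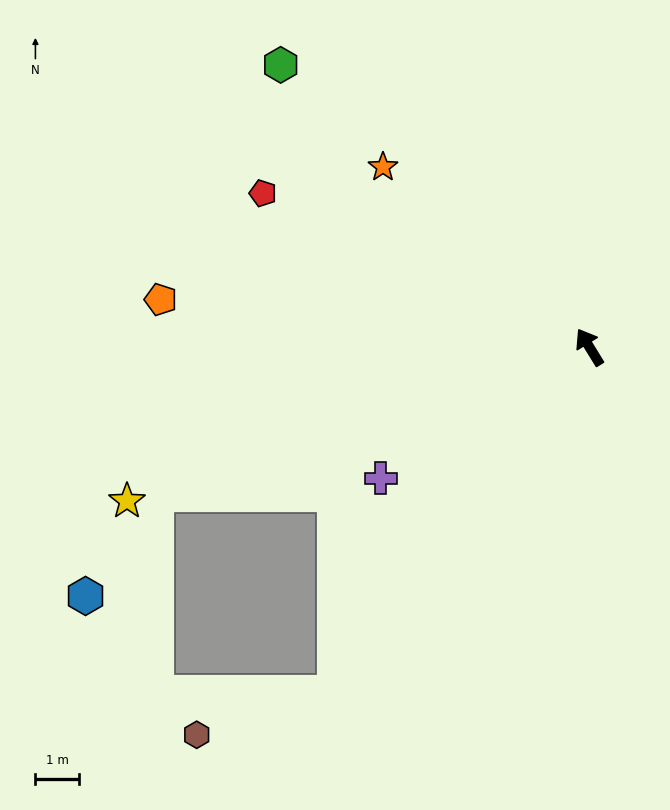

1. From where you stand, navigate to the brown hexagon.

blocked — turn left 112°, forward 10.0 m, then turn right 37°, forward 3.4 m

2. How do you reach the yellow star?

turn left 77°, forward 11.3 m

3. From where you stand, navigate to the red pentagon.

turn left 33°, forward 8.4 m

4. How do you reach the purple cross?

turn left 91°, forward 5.7 m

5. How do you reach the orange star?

turn left 17°, forward 6.4 m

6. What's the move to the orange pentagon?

turn left 52°, forward 10.0 m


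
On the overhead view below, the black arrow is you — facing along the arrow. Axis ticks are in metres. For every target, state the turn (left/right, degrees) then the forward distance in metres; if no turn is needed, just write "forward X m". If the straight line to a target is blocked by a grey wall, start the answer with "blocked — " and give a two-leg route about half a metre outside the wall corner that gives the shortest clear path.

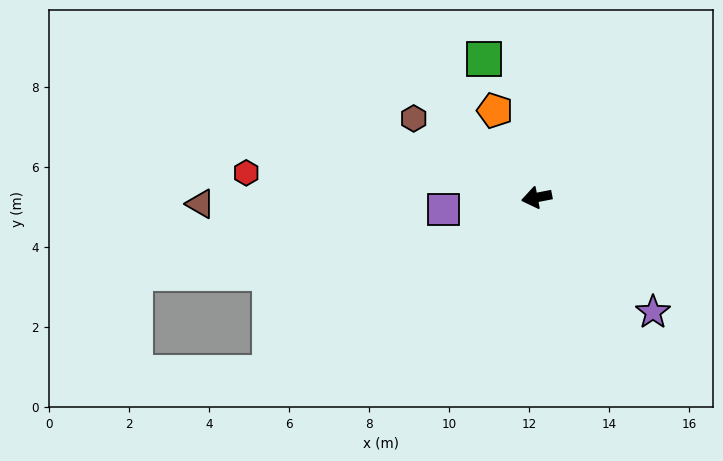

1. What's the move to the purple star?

turn left 124°, forward 4.1 m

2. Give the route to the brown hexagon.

turn right 44°, forward 3.7 m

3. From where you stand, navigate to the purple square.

turn right 3°, forward 2.4 m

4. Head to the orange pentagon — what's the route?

turn right 75°, forward 2.4 m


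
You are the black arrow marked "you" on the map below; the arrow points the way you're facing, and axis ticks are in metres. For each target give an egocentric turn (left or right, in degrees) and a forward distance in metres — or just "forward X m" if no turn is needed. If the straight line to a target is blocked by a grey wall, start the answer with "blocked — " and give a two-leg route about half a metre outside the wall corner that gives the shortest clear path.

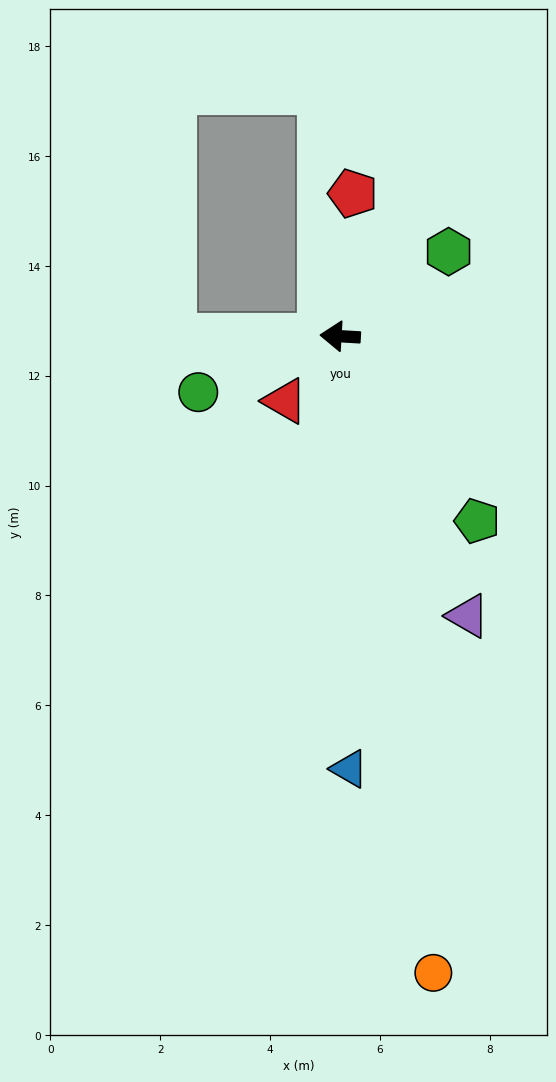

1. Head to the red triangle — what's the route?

turn left 53°, forward 1.5 m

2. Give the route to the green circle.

turn left 25°, forward 2.8 m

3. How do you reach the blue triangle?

turn left 95°, forward 7.9 m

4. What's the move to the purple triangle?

turn left 118°, forward 5.6 m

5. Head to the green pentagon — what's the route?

turn left 130°, forward 4.2 m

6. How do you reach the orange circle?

turn left 102°, forward 11.7 m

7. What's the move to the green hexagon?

turn right 139°, forward 2.5 m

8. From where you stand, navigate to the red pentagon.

turn right 92°, forward 2.6 m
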